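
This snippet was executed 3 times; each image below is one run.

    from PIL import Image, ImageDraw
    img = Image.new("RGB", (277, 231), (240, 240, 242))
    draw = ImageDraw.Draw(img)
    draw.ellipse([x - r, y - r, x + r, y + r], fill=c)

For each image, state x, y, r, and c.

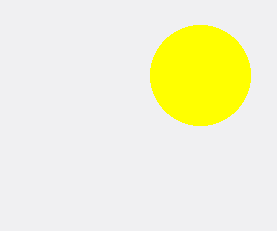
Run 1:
x = 200, y = 75, r = 50, c = 'yellow'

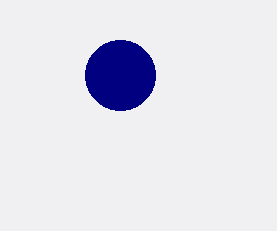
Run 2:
x = 120; y = 75; r = 35; c = 'navy'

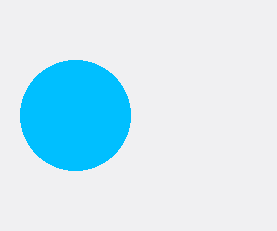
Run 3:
x = 75; y = 115; r = 55; c = 'deepskyblue'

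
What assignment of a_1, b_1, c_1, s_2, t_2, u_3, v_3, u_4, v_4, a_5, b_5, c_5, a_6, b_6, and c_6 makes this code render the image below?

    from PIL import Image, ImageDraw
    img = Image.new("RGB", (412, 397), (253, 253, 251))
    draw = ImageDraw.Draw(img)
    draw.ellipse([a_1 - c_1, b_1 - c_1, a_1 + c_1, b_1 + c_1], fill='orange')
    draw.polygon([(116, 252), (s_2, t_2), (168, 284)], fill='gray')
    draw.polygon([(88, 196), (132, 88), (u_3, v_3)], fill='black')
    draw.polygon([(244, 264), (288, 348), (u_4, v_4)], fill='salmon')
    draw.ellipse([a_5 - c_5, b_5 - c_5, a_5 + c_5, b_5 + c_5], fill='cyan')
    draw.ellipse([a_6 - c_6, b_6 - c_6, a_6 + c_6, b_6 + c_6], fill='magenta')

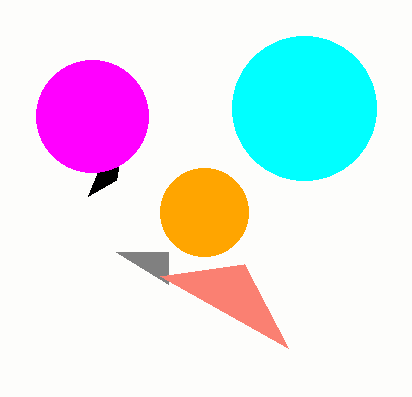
a_1 = 204; b_1 = 212; c_1 = 44; s_2 = 168; t_2 = 252; u_3 = 116; v_3 = 180; u_4 = 160; v_4 = 276; a_5 = 304; b_5 = 108; c_5 = 72; a_6 = 92; b_6 = 116; c_6 = 56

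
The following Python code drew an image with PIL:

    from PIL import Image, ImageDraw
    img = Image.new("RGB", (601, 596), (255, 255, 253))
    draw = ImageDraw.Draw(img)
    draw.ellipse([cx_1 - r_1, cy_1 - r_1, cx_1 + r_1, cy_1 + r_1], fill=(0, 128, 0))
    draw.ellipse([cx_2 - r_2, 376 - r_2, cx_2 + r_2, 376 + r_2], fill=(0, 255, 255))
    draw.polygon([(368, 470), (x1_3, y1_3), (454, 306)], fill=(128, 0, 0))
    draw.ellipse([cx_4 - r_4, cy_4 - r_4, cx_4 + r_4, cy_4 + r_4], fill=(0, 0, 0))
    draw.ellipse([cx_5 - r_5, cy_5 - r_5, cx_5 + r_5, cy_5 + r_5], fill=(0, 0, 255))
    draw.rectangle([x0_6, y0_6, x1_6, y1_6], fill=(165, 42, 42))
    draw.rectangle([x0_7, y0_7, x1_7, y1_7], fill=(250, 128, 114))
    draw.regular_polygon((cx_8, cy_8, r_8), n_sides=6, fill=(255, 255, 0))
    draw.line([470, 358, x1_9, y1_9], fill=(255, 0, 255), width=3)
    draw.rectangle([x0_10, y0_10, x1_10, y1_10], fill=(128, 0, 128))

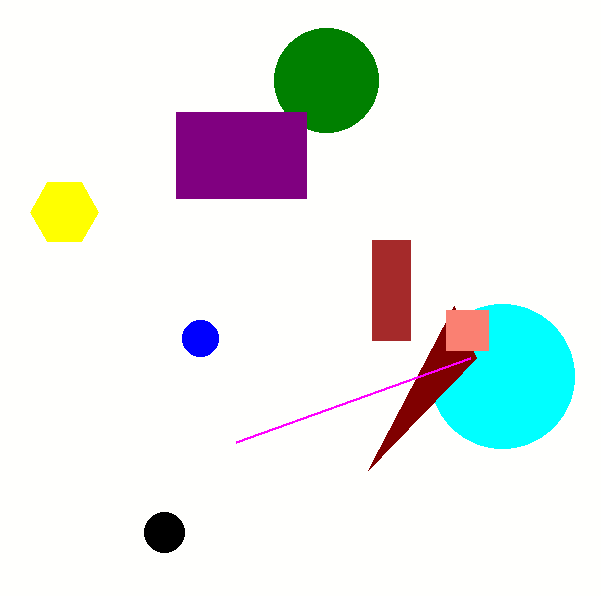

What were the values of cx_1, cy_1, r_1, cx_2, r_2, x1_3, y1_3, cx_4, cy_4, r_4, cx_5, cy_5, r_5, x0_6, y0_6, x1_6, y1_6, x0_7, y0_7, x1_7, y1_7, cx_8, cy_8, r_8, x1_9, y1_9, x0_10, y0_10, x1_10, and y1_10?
cx_1 = 326; cy_1 = 80; r_1 = 52; cx_2 = 502; r_2 = 72; x1_3 = 476; y1_3 = 358; cx_4 = 164; cy_4 = 532; r_4 = 20; cx_5 = 200; cy_5 = 338; r_5 = 18; x0_6 = 372; y0_6 = 240; x1_6 = 410; y1_6 = 340; x0_7 = 446; y0_7 = 310; x1_7 = 488; y1_7 = 350; cx_8 = 64; cy_8 = 212; r_8 = 34; x1_9 = 236; y1_9 = 442; x0_10 = 176; y0_10 = 112; x1_10 = 306; y1_10 = 198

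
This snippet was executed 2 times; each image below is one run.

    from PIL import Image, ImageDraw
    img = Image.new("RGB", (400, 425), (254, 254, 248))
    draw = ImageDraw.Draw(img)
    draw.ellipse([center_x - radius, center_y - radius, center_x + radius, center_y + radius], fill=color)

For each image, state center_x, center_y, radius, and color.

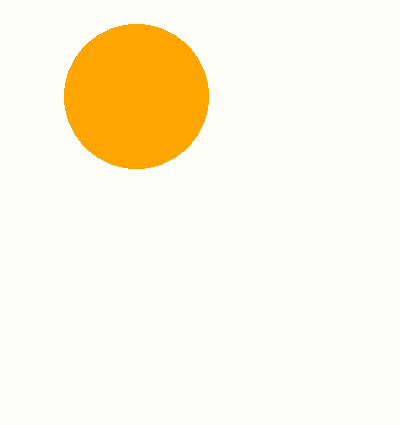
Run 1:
center_x = 136, center_y = 96, radius = 72, color = 'orange'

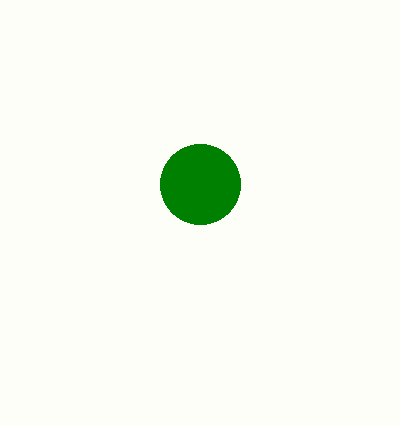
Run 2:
center_x = 200
center_y = 184
radius = 40
color = 'green'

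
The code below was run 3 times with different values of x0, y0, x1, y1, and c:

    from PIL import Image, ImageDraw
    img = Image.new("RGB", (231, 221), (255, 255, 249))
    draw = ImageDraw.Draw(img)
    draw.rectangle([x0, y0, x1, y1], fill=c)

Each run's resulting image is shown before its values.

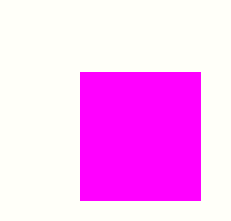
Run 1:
x0 = 80; y0 = 72; x1 = 200; y1 = 200; c = 'magenta'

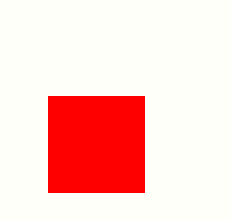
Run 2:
x0 = 48, y0 = 96, x1 = 144, y1 = 192, c = 'red'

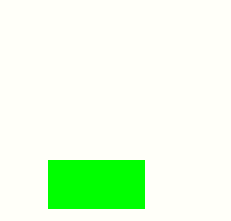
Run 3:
x0 = 48
y0 = 160
x1 = 144
y1 = 208
c = 'lime'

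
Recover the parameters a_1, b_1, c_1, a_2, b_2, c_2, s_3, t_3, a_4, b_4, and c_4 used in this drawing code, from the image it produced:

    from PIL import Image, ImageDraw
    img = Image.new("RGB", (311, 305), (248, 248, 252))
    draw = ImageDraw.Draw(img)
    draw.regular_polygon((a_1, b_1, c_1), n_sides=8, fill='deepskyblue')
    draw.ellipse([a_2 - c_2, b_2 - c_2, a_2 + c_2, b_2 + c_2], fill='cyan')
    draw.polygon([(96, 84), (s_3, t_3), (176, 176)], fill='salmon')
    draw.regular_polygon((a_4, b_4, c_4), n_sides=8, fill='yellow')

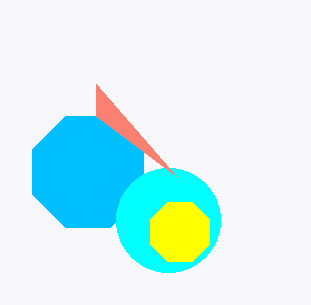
a_1 = 88
b_1 = 172
c_1 = 60
a_2 = 168
b_2 = 220
c_2 = 52
s_3 = 96
t_3 = 116
a_4 = 180
b_4 = 232
c_4 = 32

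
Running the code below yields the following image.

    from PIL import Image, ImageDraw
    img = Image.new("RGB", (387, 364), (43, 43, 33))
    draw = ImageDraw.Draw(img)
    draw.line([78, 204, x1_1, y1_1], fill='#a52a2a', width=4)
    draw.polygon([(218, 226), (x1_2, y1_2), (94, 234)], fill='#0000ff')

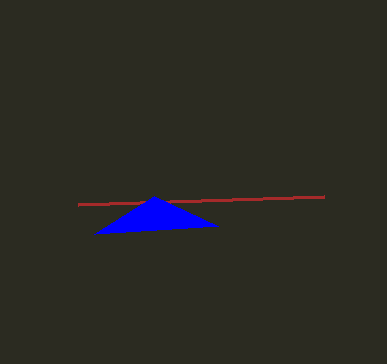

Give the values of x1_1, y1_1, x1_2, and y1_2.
x1_1 = 324, y1_1 = 196, x1_2 = 154, y1_2 = 196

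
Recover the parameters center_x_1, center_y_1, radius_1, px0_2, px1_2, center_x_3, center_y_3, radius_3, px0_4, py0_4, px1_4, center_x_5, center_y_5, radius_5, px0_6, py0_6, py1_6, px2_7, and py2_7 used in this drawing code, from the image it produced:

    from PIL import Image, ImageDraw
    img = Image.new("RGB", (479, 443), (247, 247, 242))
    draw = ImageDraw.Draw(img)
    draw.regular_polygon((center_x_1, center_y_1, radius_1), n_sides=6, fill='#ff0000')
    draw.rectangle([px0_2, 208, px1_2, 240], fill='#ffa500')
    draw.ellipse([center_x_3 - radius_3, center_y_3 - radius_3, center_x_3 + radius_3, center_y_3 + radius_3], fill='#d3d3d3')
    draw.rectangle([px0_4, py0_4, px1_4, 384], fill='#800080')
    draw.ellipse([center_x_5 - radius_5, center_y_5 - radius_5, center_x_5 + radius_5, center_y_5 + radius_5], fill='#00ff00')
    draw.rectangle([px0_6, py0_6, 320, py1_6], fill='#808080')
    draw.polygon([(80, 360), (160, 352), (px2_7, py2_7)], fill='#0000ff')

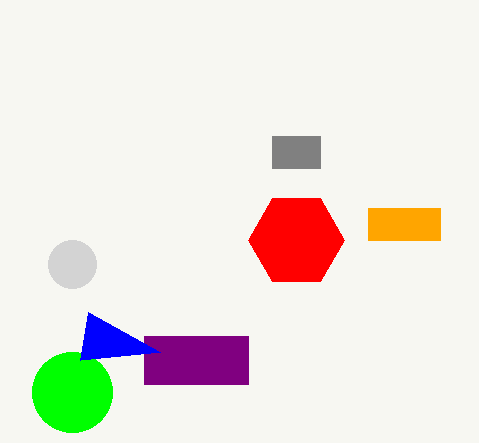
center_x_1 = 296, center_y_1 = 240, radius_1 = 48, px0_2 = 368, px1_2 = 440, center_x_3 = 72, center_y_3 = 264, radius_3 = 24, px0_4 = 144, py0_4 = 336, px1_4 = 248, center_x_5 = 72, center_y_5 = 392, radius_5 = 40, px0_6 = 272, py0_6 = 136, py1_6 = 168, px2_7 = 88, py2_7 = 312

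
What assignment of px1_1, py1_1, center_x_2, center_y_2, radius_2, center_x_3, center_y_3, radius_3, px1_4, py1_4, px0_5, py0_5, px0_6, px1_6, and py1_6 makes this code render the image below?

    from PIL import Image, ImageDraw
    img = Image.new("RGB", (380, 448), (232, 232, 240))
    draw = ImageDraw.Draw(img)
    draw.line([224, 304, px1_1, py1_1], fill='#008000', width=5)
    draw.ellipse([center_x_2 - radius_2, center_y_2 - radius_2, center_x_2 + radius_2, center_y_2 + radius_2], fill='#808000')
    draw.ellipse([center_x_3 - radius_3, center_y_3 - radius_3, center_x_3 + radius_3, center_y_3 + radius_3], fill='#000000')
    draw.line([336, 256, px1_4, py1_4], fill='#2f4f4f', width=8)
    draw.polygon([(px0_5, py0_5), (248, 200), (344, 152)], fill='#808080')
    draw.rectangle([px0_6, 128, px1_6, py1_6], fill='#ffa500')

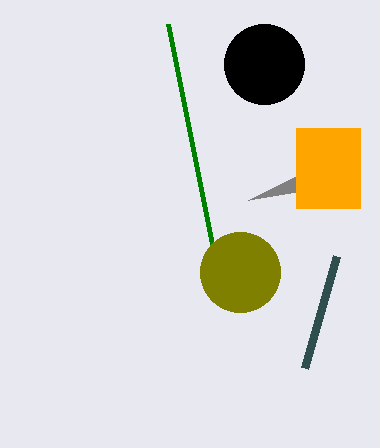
px1_1 = 168; py1_1 = 24; center_x_2 = 240; center_y_2 = 272; radius_2 = 40; center_x_3 = 264; center_y_3 = 64; radius_3 = 40; px1_4 = 304; py1_4 = 368; px0_5 = 296; py0_5 = 192; px0_6 = 296; px1_6 = 360; py1_6 = 208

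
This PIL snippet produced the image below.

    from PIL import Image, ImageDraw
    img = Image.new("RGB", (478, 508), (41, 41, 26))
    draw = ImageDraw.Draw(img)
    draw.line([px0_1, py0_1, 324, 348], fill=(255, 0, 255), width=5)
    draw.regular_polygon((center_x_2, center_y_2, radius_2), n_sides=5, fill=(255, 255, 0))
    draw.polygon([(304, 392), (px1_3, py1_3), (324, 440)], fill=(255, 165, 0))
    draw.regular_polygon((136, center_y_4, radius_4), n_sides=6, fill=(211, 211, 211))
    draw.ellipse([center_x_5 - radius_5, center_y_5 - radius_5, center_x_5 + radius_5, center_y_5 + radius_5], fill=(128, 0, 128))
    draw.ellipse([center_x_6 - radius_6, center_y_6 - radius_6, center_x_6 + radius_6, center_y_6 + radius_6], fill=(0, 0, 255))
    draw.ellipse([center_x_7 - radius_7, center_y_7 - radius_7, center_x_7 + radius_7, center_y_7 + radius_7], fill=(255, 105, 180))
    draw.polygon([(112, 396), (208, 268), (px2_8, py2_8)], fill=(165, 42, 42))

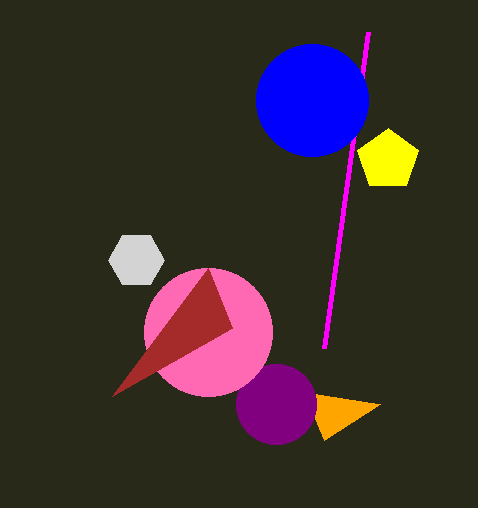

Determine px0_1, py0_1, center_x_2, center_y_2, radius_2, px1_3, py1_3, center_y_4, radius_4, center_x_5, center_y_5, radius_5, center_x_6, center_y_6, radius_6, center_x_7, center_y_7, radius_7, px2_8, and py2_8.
px0_1 = 368; py0_1 = 32; center_x_2 = 388; center_y_2 = 160; radius_2 = 32; px1_3 = 380; py1_3 = 404; center_y_4 = 260; radius_4 = 28; center_x_5 = 276; center_y_5 = 404; radius_5 = 40; center_x_6 = 312; center_y_6 = 100; radius_6 = 56; center_x_7 = 208; center_y_7 = 332; radius_7 = 64; px2_8 = 232; py2_8 = 328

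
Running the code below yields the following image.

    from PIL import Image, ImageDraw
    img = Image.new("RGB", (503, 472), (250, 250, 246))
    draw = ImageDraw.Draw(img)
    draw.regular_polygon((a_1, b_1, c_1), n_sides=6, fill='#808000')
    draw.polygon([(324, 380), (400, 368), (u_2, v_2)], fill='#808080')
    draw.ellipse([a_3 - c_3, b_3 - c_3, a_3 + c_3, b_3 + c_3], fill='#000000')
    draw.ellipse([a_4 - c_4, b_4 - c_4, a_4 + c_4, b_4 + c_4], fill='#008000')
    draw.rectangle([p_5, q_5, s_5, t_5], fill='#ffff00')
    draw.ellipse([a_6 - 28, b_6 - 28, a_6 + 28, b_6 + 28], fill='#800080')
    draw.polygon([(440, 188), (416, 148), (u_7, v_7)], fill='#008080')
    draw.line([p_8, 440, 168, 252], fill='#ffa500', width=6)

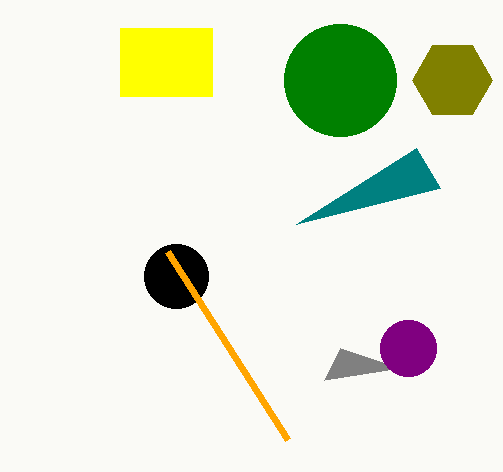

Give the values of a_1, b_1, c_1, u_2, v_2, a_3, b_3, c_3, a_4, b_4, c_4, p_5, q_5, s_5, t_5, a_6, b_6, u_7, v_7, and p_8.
a_1 = 452; b_1 = 80; c_1 = 40; u_2 = 340; v_2 = 348; a_3 = 176; b_3 = 276; c_3 = 32; a_4 = 340; b_4 = 80; c_4 = 56; p_5 = 120; q_5 = 28; s_5 = 212; t_5 = 96; a_6 = 408; b_6 = 348; u_7 = 296; v_7 = 224; p_8 = 288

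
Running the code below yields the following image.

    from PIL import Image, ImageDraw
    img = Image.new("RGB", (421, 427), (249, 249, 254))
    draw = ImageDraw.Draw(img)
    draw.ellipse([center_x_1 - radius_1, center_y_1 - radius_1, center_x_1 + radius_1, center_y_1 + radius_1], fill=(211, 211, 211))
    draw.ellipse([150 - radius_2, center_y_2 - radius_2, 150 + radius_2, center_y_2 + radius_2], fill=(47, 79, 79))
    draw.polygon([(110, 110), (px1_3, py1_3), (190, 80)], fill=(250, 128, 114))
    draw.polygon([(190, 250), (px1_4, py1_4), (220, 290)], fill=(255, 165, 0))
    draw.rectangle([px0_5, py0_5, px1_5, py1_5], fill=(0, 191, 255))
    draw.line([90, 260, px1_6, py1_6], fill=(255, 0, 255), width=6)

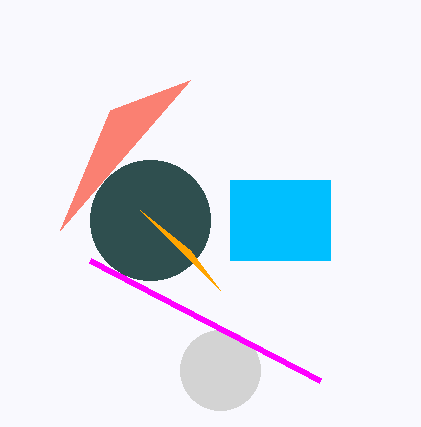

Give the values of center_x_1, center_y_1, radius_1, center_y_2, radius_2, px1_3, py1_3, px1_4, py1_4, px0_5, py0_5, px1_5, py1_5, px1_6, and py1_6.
center_x_1 = 220, center_y_1 = 370, radius_1 = 40, center_y_2 = 220, radius_2 = 60, px1_3 = 60, py1_3 = 230, px1_4 = 140, py1_4 = 210, px0_5 = 230, py0_5 = 180, px1_5 = 330, py1_5 = 260, px1_6 = 320, py1_6 = 380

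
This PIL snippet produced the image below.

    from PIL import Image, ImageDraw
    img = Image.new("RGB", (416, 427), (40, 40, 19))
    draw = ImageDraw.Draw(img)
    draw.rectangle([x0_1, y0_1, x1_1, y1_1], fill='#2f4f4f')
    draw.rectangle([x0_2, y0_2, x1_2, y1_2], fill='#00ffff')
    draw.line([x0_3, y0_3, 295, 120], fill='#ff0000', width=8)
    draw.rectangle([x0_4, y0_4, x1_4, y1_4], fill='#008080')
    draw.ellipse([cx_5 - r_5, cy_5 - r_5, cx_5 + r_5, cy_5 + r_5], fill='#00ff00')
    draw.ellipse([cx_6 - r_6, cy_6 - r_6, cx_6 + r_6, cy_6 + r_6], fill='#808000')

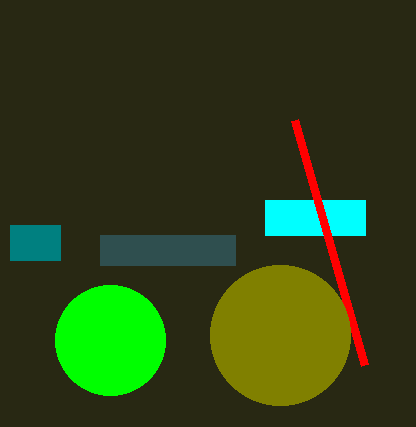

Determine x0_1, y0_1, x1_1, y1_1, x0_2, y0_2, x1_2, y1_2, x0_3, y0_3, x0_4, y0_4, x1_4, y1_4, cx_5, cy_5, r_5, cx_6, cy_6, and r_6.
x0_1 = 100; y0_1 = 235; x1_1 = 235; y1_1 = 265; x0_2 = 265; y0_2 = 200; x1_2 = 365; y1_2 = 235; x0_3 = 365; y0_3 = 365; x0_4 = 10; y0_4 = 225; x1_4 = 60; y1_4 = 260; cx_5 = 110; cy_5 = 340; r_5 = 55; cx_6 = 280; cy_6 = 335; r_6 = 70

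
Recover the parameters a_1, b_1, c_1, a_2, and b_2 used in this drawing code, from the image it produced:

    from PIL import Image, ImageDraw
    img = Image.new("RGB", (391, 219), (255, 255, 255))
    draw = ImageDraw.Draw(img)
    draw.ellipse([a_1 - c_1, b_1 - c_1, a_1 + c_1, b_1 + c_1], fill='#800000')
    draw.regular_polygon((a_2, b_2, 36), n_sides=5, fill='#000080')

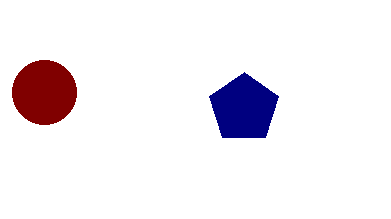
a_1 = 44, b_1 = 92, c_1 = 32, a_2 = 244, b_2 = 108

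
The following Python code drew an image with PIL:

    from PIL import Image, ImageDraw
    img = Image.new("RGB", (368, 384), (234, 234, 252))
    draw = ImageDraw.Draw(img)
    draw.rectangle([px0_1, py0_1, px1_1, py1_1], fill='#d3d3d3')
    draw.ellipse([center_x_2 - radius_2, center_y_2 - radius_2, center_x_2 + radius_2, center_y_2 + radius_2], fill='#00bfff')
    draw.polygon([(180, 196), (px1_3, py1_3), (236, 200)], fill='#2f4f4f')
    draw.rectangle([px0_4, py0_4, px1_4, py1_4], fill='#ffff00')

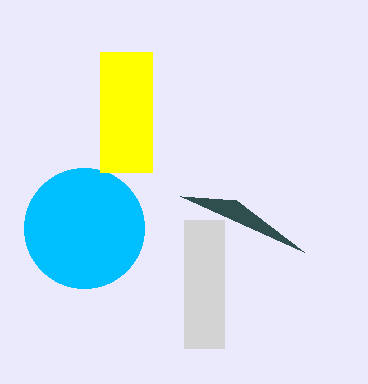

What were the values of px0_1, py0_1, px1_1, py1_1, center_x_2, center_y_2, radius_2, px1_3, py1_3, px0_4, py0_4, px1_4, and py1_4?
px0_1 = 184, py0_1 = 220, px1_1 = 224, py1_1 = 348, center_x_2 = 84, center_y_2 = 228, radius_2 = 60, px1_3 = 304, py1_3 = 252, px0_4 = 100, py0_4 = 52, px1_4 = 152, py1_4 = 172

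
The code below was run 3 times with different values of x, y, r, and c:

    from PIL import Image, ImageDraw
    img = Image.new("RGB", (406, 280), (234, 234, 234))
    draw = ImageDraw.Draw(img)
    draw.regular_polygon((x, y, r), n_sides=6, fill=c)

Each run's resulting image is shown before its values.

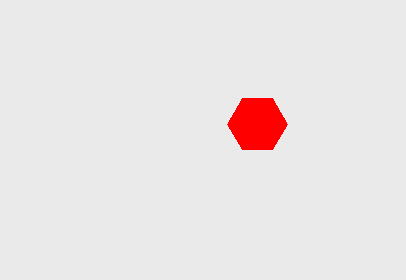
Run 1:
x = 257; y = 124; r = 30; c = 'red'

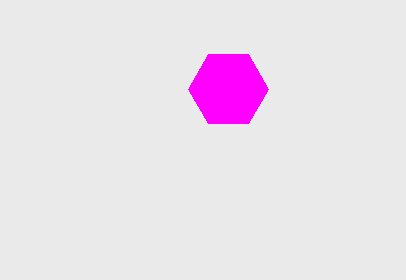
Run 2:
x = 228; y = 89; r = 40; c = 'magenta'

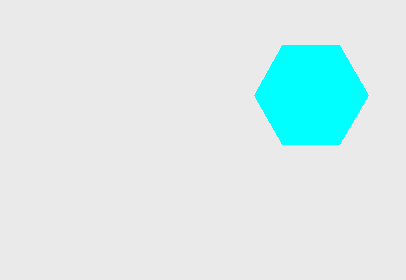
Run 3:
x = 311
y = 95
r = 57
c = 'cyan'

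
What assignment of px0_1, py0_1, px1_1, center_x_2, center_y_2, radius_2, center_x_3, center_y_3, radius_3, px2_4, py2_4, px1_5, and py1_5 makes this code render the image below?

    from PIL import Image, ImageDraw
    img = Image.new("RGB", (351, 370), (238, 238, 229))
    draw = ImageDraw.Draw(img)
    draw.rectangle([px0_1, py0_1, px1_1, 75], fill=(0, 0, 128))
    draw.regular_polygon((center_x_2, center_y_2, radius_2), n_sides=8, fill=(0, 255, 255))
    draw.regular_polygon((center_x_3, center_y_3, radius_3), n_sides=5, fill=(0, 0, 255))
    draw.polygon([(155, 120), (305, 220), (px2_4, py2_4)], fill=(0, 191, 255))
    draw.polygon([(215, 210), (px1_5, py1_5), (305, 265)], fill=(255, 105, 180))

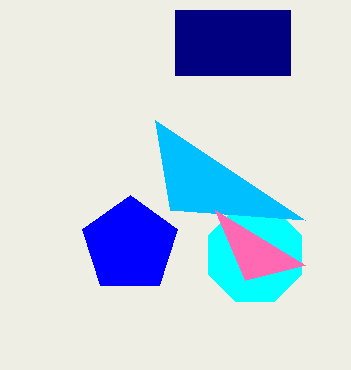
px0_1 = 175
py0_1 = 10
px1_1 = 290
center_x_2 = 255
center_y_2 = 255
radius_2 = 50
center_x_3 = 130
center_y_3 = 245
radius_3 = 50
px2_4 = 170
py2_4 = 210
px1_5 = 245
py1_5 = 280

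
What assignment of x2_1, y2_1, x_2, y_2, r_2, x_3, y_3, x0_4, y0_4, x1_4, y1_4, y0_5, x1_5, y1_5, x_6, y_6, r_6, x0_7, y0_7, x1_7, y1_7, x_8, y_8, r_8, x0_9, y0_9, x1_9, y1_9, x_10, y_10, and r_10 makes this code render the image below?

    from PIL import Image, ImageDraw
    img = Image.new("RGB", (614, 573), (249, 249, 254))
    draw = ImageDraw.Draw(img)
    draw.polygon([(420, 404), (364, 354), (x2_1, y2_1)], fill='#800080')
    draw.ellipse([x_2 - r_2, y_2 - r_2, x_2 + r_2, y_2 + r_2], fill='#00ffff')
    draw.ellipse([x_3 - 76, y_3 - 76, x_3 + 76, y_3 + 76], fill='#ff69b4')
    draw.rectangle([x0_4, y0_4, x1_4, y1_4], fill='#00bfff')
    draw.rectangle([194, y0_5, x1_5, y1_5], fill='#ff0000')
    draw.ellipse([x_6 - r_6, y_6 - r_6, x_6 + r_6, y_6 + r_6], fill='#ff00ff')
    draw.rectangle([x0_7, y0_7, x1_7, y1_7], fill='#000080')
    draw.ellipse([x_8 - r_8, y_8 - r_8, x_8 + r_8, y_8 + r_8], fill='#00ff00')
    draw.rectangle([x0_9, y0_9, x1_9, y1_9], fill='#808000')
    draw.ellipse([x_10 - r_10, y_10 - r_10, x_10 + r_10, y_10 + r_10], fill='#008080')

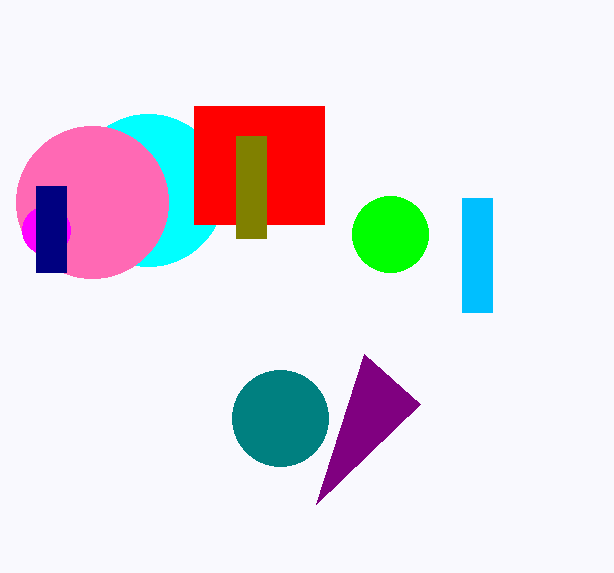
x2_1 = 316
y2_1 = 504
x_2 = 148
y_2 = 190
r_2 = 76
x_3 = 92
y_3 = 202
x0_4 = 462
y0_4 = 198
x1_4 = 492
y1_4 = 312
y0_5 = 106
x1_5 = 324
y1_5 = 224
x_6 = 46
y_6 = 230
r_6 = 24
x0_7 = 36
y0_7 = 186
x1_7 = 66
y1_7 = 272
x_8 = 390
y_8 = 234
r_8 = 38
x0_9 = 236
y0_9 = 136
x1_9 = 266
y1_9 = 238
x_10 = 280
y_10 = 418
r_10 = 48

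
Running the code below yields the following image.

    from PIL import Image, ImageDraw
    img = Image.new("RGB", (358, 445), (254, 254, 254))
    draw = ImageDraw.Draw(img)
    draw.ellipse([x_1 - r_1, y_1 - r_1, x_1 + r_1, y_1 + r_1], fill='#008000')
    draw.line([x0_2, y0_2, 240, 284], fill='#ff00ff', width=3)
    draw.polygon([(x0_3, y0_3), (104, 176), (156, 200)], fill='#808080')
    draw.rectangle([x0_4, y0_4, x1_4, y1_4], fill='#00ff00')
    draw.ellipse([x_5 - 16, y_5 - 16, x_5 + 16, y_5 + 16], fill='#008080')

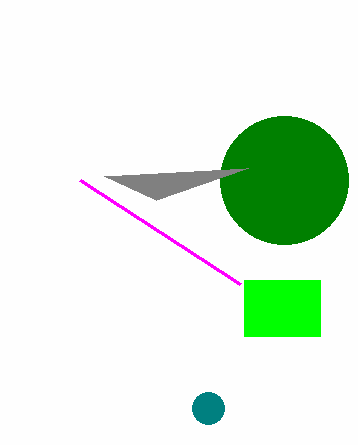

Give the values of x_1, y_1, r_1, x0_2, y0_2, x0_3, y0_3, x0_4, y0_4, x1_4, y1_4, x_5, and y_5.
x_1 = 284, y_1 = 180, r_1 = 64, x0_2 = 80, y0_2 = 180, x0_3 = 248, y0_3 = 168, x0_4 = 244, y0_4 = 280, x1_4 = 320, y1_4 = 336, x_5 = 208, y_5 = 408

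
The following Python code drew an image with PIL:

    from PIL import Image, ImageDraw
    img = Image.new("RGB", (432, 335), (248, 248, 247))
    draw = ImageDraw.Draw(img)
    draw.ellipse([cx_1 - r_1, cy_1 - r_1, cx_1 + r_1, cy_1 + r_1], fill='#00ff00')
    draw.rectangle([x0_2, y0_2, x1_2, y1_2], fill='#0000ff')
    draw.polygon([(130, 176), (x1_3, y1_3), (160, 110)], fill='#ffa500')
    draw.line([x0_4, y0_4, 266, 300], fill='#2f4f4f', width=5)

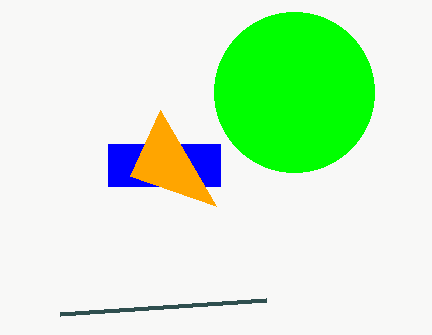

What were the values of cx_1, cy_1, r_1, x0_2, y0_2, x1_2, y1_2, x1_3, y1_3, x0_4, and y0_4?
cx_1 = 294
cy_1 = 92
r_1 = 80
x0_2 = 108
y0_2 = 144
x1_2 = 220
y1_2 = 186
x1_3 = 216
y1_3 = 206
x0_4 = 60
y0_4 = 314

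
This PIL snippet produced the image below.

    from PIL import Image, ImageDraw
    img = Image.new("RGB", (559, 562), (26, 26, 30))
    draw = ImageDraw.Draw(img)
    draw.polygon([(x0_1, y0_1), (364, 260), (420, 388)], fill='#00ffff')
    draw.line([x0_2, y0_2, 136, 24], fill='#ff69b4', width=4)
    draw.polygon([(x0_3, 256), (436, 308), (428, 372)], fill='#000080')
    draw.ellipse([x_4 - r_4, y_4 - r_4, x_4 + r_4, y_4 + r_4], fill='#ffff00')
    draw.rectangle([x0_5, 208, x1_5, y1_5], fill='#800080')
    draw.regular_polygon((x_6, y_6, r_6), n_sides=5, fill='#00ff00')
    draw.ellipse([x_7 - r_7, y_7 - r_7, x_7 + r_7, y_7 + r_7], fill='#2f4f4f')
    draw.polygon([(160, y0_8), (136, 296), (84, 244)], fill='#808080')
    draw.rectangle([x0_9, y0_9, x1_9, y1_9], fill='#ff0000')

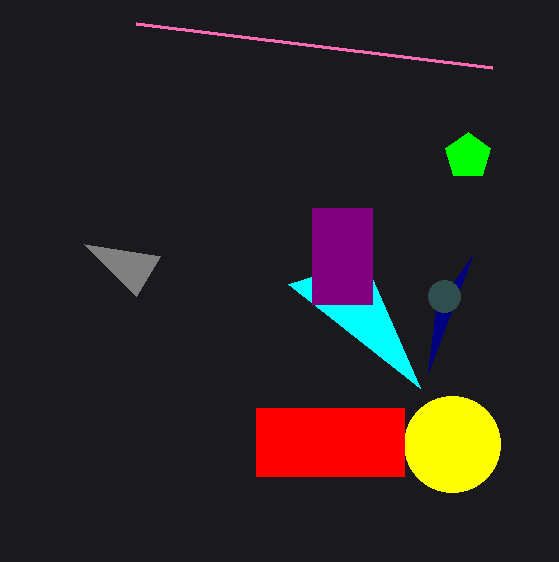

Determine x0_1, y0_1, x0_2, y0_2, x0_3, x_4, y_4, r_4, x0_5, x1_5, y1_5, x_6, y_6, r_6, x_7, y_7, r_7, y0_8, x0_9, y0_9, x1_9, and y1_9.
x0_1 = 288, y0_1 = 284, x0_2 = 492, y0_2 = 68, x0_3 = 472, x_4 = 452, y_4 = 444, r_4 = 48, x0_5 = 312, x1_5 = 372, y1_5 = 304, x_6 = 468, y_6 = 156, r_6 = 24, x_7 = 444, y_7 = 296, r_7 = 16, y0_8 = 256, x0_9 = 256, y0_9 = 408, x1_9 = 404, y1_9 = 476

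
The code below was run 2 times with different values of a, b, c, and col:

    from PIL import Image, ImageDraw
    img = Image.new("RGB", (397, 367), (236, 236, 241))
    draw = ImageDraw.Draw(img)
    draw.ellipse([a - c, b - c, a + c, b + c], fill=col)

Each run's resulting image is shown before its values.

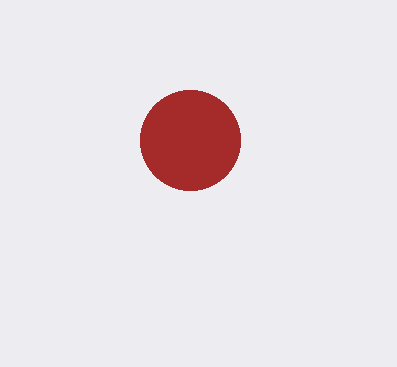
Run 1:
a = 190, b = 140, c = 50, col = 'brown'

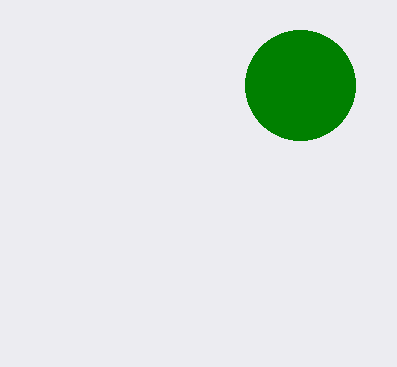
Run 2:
a = 300; b = 85; c = 55; col = 'green'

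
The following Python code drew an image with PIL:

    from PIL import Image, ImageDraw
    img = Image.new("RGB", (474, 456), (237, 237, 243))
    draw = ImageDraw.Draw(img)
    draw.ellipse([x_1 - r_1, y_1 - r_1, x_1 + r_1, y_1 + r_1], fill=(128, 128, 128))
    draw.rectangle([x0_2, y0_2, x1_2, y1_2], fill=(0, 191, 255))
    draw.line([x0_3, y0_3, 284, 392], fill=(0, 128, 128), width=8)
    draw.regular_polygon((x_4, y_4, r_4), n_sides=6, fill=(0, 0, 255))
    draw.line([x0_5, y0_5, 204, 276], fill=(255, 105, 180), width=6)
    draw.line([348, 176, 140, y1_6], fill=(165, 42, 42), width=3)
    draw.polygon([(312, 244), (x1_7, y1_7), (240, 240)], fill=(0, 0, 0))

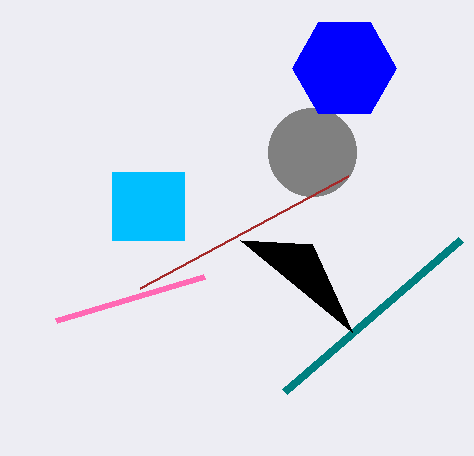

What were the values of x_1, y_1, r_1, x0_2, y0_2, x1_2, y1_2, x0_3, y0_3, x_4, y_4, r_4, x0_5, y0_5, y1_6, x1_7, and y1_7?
x_1 = 312
y_1 = 152
r_1 = 44
x0_2 = 112
y0_2 = 172
x1_2 = 184
y1_2 = 240
x0_3 = 460
y0_3 = 240
x_4 = 344
y_4 = 68
r_4 = 52
x0_5 = 56
y0_5 = 320
y1_6 = 288
x1_7 = 352
y1_7 = 332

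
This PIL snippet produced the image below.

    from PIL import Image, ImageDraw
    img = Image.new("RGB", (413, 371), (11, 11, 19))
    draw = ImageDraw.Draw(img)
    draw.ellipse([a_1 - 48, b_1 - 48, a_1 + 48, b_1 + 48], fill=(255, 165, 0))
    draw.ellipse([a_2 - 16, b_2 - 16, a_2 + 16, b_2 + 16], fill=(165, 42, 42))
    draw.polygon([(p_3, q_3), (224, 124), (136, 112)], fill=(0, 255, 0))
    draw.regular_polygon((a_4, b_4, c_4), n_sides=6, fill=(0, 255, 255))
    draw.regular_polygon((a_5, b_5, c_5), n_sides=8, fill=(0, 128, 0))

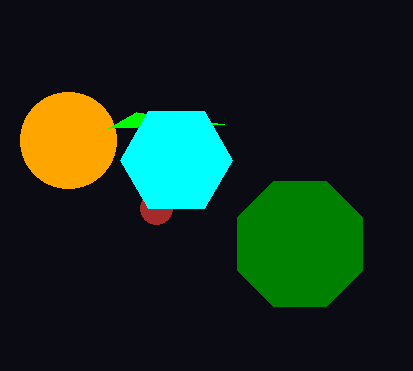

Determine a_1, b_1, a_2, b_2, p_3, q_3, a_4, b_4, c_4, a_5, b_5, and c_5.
a_1 = 68, b_1 = 140, a_2 = 156, b_2 = 208, p_3 = 108, q_3 = 128, a_4 = 176, b_4 = 160, c_4 = 56, a_5 = 300, b_5 = 244, c_5 = 68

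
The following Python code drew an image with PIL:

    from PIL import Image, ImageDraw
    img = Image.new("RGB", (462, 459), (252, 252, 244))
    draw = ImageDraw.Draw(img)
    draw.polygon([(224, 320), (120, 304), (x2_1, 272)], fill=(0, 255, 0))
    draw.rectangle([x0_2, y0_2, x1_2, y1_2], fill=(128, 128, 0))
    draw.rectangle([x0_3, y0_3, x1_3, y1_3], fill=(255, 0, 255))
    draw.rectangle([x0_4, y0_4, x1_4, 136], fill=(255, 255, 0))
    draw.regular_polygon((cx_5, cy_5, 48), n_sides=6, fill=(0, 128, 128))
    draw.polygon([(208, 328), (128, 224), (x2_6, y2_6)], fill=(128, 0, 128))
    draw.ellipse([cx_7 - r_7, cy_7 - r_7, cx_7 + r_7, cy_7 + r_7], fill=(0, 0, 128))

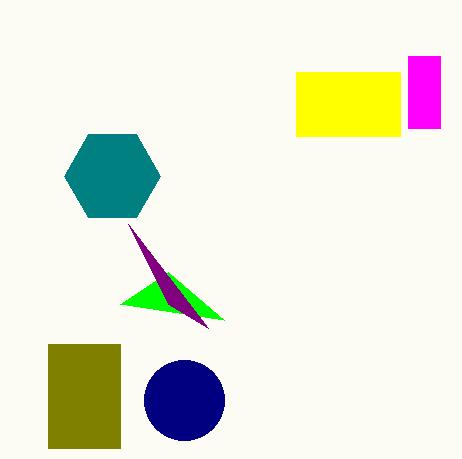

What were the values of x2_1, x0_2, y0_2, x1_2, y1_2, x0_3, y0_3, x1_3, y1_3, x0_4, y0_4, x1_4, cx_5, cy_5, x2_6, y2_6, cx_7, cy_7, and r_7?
x2_1 = 168; x0_2 = 48; y0_2 = 344; x1_2 = 120; y1_2 = 448; x0_3 = 408; y0_3 = 56; x1_3 = 440; y1_3 = 128; x0_4 = 296; y0_4 = 72; x1_4 = 400; cx_5 = 112; cy_5 = 176; x2_6 = 168; y2_6 = 304; cx_7 = 184; cy_7 = 400; r_7 = 40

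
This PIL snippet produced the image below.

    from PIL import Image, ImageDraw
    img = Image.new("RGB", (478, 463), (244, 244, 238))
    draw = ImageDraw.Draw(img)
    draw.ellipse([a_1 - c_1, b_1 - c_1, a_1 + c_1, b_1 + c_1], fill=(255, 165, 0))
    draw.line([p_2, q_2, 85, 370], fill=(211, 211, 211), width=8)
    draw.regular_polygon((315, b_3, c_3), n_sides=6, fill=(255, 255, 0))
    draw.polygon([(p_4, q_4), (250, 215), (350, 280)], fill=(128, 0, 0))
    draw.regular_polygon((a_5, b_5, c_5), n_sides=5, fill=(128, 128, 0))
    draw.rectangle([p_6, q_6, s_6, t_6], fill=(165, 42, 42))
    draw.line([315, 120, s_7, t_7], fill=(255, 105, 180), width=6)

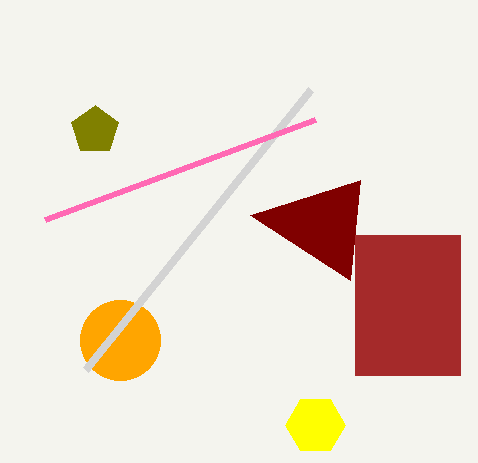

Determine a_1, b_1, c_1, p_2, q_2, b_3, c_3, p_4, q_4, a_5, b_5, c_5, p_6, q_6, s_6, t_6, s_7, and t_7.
a_1 = 120; b_1 = 340; c_1 = 40; p_2 = 310; q_2 = 90; b_3 = 425; c_3 = 30; p_4 = 360; q_4 = 180; a_5 = 95; b_5 = 130; c_5 = 25; p_6 = 355; q_6 = 235; s_6 = 460; t_6 = 375; s_7 = 45; t_7 = 220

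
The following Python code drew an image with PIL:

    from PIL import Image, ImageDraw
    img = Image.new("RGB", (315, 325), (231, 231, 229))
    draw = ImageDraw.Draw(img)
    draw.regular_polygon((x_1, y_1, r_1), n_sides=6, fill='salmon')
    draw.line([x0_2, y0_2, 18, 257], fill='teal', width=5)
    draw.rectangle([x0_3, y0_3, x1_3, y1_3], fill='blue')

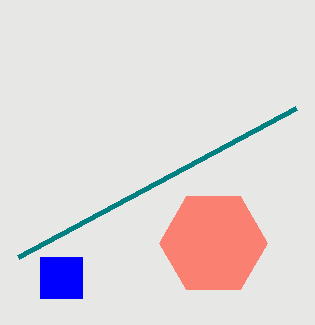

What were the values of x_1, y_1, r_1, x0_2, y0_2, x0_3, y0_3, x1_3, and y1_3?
x_1 = 213; y_1 = 243; r_1 = 54; x0_2 = 296; y0_2 = 108; x0_3 = 40; y0_3 = 257; x1_3 = 82; y1_3 = 298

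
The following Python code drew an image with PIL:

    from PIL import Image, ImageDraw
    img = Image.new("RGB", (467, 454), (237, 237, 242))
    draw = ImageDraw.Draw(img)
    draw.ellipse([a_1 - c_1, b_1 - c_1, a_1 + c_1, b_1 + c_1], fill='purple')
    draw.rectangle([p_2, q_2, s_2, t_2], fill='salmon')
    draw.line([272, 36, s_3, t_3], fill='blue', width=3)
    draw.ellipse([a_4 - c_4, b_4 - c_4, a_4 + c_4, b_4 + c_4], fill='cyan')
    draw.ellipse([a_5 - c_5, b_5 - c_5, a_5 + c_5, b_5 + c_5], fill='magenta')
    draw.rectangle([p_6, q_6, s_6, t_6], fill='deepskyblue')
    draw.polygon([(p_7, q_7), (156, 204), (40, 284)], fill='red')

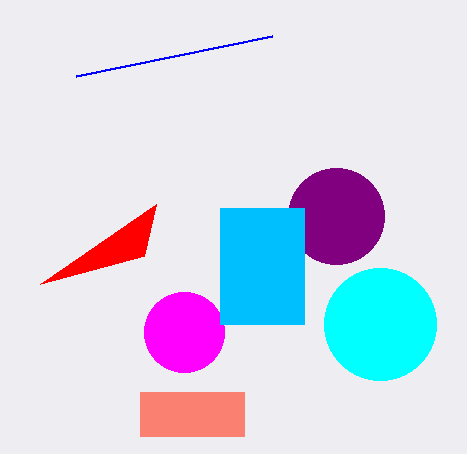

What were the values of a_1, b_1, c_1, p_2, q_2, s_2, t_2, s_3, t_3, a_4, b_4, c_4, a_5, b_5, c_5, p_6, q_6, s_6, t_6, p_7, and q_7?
a_1 = 336; b_1 = 216; c_1 = 48; p_2 = 140; q_2 = 392; s_2 = 244; t_2 = 436; s_3 = 76; t_3 = 76; a_4 = 380; b_4 = 324; c_4 = 56; a_5 = 184; b_5 = 332; c_5 = 40; p_6 = 220; q_6 = 208; s_6 = 304; t_6 = 324; p_7 = 144; q_7 = 256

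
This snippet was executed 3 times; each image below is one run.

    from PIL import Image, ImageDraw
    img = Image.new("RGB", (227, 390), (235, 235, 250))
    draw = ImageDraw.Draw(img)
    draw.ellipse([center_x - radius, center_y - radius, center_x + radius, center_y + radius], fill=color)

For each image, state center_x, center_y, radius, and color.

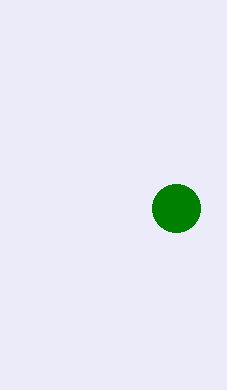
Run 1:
center_x = 176, center_y = 208, radius = 24, color = 'green'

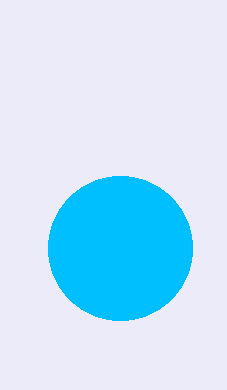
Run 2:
center_x = 120; center_y = 248; radius = 72; color = 'deepskyblue'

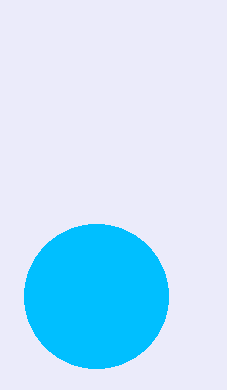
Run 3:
center_x = 96, center_y = 296, radius = 72, color = 'deepskyblue'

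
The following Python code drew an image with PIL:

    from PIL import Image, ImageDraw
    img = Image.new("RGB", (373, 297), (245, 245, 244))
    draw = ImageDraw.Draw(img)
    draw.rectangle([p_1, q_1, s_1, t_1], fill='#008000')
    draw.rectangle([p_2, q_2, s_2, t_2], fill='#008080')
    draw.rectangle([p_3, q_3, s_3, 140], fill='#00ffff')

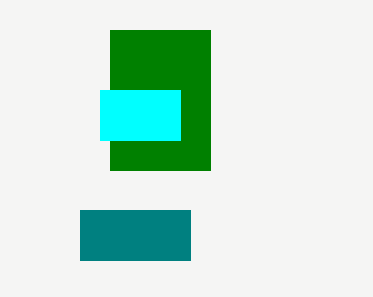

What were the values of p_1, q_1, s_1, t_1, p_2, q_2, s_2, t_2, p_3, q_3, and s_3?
p_1 = 110, q_1 = 30, s_1 = 210, t_1 = 170, p_2 = 80, q_2 = 210, s_2 = 190, t_2 = 260, p_3 = 100, q_3 = 90, s_3 = 180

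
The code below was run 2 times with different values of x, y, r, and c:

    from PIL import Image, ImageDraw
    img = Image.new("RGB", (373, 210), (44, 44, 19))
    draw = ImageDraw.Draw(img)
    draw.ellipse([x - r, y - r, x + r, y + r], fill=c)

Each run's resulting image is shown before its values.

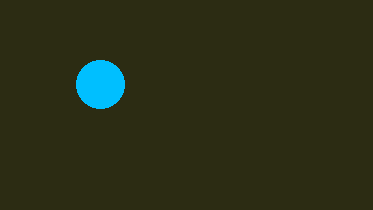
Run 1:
x = 100, y = 84, r = 24, c = 'deepskyblue'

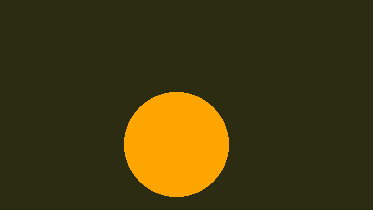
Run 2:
x = 176; y = 144; r = 52; c = 'orange'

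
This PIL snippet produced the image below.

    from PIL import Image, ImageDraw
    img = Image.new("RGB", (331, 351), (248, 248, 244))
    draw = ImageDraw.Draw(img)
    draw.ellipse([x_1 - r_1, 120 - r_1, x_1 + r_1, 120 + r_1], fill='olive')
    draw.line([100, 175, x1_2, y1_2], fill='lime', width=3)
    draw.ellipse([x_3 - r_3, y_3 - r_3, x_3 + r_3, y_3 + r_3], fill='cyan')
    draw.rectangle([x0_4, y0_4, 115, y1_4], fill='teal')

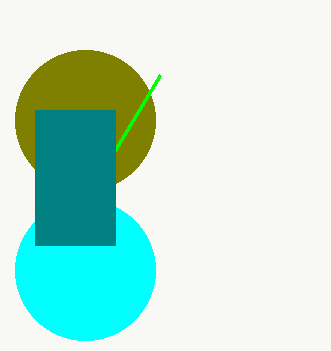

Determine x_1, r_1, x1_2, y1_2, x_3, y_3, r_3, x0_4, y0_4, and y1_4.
x_1 = 85, r_1 = 70, x1_2 = 160, y1_2 = 75, x_3 = 85, y_3 = 270, r_3 = 70, x0_4 = 35, y0_4 = 110, y1_4 = 245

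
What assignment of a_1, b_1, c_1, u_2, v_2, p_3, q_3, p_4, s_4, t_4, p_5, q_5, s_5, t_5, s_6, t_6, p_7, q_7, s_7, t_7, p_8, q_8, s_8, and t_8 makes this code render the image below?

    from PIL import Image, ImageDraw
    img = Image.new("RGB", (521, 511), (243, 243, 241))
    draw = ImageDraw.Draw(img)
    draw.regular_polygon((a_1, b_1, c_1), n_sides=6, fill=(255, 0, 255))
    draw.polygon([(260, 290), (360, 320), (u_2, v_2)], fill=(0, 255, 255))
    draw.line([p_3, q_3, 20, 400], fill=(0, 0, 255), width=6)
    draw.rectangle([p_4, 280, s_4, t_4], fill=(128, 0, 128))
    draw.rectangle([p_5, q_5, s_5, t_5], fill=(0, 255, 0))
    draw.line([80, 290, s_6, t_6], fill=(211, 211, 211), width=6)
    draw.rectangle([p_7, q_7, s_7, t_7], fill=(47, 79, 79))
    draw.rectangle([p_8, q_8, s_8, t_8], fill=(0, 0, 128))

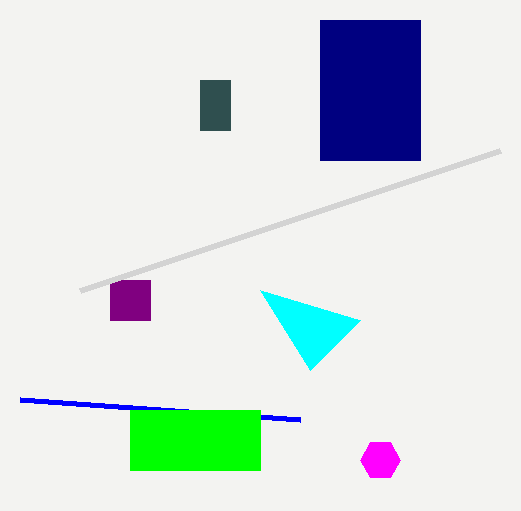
a_1 = 380; b_1 = 460; c_1 = 20; u_2 = 310; v_2 = 370; p_3 = 300; q_3 = 420; p_4 = 110; s_4 = 150; t_4 = 320; p_5 = 130; q_5 = 410; s_5 = 260; t_5 = 470; s_6 = 500; t_6 = 150; p_7 = 200; q_7 = 80; s_7 = 230; t_7 = 130; p_8 = 320; q_8 = 20; s_8 = 420; t_8 = 160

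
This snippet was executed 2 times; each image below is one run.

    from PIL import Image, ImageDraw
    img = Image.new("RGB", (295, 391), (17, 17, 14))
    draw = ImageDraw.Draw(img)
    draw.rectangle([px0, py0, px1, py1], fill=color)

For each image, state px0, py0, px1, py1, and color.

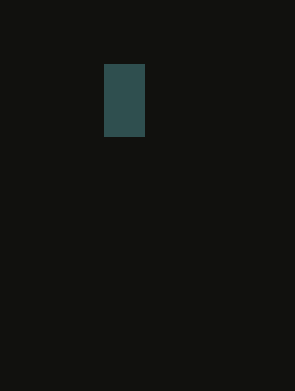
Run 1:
px0 = 104
py0 = 64
px1 = 144
py1 = 136
color = 'darkslategray'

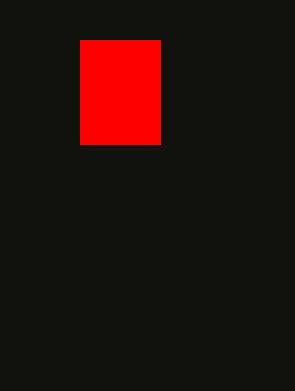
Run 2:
px0 = 80, py0 = 40, px1 = 160, py1 = 144, color = 'red'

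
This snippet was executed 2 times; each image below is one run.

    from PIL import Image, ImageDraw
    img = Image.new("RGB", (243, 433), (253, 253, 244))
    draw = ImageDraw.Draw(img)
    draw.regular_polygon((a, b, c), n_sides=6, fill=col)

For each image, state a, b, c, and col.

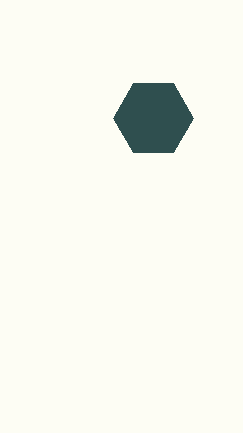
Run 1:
a = 153; b = 118; c = 40; col = 'darkslategray'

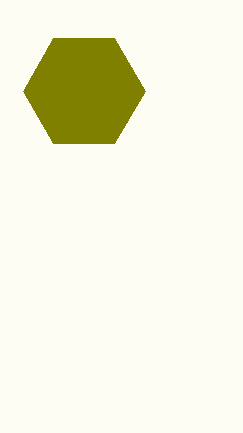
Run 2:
a = 84, b = 91, c = 61, col = 'olive'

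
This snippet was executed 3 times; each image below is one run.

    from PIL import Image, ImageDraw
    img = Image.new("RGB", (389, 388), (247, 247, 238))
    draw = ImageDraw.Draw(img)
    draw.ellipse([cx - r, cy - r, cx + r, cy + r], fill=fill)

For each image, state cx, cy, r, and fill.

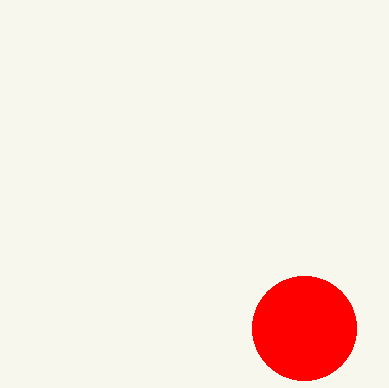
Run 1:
cx = 304
cy = 328
r = 52
fill = 'red'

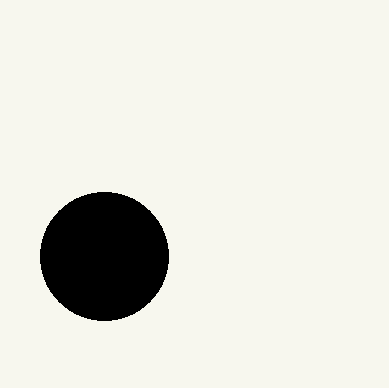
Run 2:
cx = 104, cy = 256, r = 64, fill = 'black'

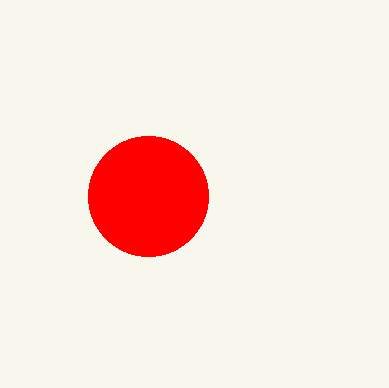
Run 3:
cx = 148, cy = 196, r = 60, fill = 'red'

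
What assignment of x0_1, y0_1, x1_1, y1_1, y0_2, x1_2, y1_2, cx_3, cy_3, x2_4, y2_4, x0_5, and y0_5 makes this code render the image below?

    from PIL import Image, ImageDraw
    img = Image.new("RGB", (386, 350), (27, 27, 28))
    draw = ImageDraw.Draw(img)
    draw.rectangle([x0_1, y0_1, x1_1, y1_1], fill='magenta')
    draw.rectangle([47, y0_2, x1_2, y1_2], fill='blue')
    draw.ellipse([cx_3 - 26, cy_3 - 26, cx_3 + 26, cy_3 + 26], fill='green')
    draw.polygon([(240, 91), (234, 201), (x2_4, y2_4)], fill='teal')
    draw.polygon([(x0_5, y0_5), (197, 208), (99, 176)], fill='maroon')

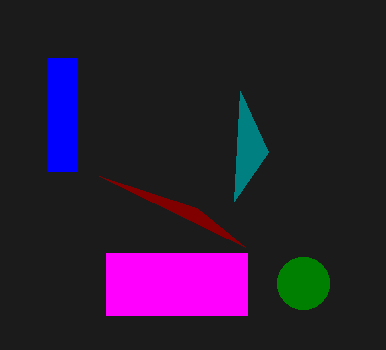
x0_1 = 106
y0_1 = 253
x1_1 = 247
y1_1 = 315
y0_2 = 58
x1_2 = 77
y1_2 = 171
cx_3 = 303
cy_3 = 283
x2_4 = 268
y2_4 = 152
x0_5 = 245
y0_5 = 247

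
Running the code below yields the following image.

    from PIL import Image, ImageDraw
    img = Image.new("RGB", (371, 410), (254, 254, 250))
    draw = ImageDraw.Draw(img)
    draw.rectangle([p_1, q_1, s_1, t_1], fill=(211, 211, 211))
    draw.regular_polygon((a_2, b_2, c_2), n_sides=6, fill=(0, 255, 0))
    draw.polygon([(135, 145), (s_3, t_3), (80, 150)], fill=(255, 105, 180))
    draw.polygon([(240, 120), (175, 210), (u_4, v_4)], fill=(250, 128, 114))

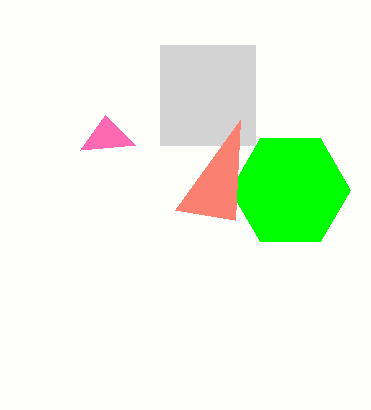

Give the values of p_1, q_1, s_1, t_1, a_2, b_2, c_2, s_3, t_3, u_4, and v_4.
p_1 = 160; q_1 = 45; s_1 = 255; t_1 = 145; a_2 = 290; b_2 = 190; c_2 = 60; s_3 = 105; t_3 = 115; u_4 = 235; v_4 = 220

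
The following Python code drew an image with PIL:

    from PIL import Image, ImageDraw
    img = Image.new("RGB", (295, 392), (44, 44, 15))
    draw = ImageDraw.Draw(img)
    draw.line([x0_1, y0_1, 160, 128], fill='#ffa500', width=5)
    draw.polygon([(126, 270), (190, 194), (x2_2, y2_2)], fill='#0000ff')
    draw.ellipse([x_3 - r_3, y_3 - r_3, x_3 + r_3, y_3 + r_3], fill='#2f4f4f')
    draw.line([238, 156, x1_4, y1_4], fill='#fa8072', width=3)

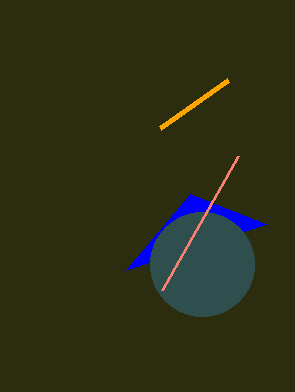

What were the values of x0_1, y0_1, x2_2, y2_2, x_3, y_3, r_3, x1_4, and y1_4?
x0_1 = 228, y0_1 = 80, x2_2 = 266, y2_2 = 224, x_3 = 202, y_3 = 264, r_3 = 52, x1_4 = 162, y1_4 = 290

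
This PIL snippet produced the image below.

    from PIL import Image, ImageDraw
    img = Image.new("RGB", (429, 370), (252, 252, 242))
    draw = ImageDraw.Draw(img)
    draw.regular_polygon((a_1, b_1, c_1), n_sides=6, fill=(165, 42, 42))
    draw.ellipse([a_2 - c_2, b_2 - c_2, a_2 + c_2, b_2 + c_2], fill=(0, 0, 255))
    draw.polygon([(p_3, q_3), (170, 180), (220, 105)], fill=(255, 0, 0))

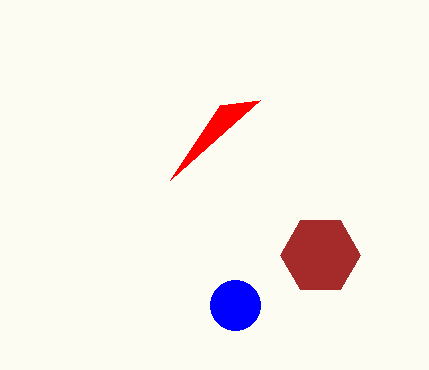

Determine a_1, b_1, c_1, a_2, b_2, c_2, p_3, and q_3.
a_1 = 320; b_1 = 255; c_1 = 40; a_2 = 235; b_2 = 305; c_2 = 25; p_3 = 260; q_3 = 100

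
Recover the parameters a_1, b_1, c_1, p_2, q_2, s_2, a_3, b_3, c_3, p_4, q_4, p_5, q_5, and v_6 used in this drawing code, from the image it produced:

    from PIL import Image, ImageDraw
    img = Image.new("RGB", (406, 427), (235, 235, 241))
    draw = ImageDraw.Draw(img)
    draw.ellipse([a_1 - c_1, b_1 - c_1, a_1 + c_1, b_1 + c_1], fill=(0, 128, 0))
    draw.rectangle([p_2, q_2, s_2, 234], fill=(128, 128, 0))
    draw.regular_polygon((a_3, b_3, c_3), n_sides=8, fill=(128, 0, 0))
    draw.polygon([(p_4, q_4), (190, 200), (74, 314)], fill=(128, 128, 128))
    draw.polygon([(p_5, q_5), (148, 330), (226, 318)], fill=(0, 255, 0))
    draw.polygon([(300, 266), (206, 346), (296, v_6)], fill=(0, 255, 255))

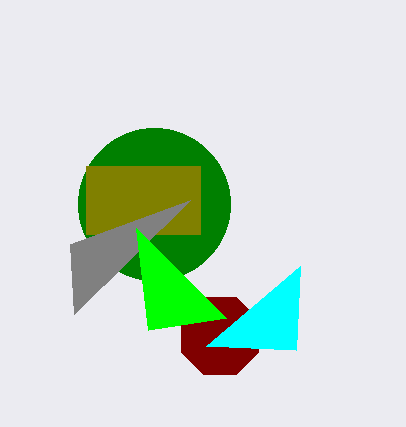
a_1 = 154
b_1 = 204
c_1 = 76
p_2 = 86
q_2 = 166
s_2 = 200
a_3 = 220
b_3 = 336
c_3 = 42
p_4 = 70
q_4 = 244
p_5 = 136
q_5 = 228
v_6 = 350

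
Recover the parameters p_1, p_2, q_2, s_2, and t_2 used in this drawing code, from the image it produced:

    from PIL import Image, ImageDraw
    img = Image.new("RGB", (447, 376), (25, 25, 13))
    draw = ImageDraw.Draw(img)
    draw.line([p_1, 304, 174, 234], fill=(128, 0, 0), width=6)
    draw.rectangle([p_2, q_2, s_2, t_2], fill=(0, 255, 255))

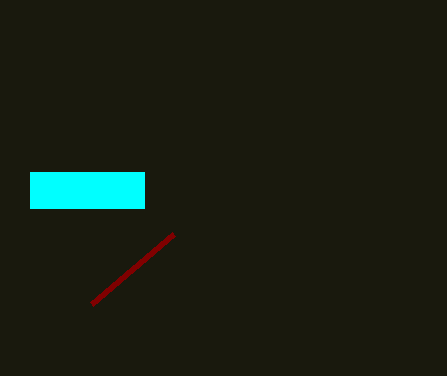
p_1 = 92, p_2 = 30, q_2 = 172, s_2 = 144, t_2 = 208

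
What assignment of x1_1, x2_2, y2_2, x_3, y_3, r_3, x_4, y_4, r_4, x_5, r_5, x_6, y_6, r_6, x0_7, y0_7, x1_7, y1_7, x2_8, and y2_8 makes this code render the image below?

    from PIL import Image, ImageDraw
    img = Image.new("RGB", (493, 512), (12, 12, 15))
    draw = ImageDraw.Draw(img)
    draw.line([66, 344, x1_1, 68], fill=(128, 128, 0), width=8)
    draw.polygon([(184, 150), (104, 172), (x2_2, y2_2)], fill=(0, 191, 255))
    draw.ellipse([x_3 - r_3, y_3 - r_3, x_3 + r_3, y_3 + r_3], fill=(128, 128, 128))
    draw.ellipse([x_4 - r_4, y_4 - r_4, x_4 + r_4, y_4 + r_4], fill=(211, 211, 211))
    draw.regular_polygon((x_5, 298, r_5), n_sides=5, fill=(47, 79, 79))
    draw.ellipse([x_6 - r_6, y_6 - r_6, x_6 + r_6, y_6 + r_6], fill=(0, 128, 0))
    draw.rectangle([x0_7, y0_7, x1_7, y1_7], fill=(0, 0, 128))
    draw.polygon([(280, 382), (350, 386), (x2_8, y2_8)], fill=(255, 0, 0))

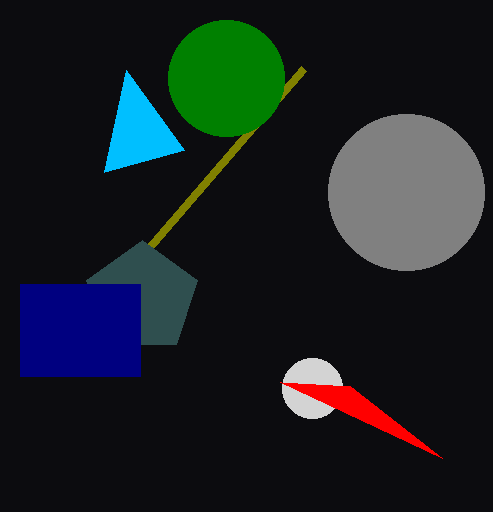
x1_1 = 304; x2_2 = 126; y2_2 = 70; x_3 = 406; y_3 = 192; r_3 = 78; x_4 = 312; y_4 = 388; r_4 = 30; x_5 = 142; r_5 = 58; x_6 = 226; y_6 = 78; r_6 = 58; x0_7 = 20; y0_7 = 284; x1_7 = 140; y1_7 = 376; x2_8 = 442; y2_8 = 458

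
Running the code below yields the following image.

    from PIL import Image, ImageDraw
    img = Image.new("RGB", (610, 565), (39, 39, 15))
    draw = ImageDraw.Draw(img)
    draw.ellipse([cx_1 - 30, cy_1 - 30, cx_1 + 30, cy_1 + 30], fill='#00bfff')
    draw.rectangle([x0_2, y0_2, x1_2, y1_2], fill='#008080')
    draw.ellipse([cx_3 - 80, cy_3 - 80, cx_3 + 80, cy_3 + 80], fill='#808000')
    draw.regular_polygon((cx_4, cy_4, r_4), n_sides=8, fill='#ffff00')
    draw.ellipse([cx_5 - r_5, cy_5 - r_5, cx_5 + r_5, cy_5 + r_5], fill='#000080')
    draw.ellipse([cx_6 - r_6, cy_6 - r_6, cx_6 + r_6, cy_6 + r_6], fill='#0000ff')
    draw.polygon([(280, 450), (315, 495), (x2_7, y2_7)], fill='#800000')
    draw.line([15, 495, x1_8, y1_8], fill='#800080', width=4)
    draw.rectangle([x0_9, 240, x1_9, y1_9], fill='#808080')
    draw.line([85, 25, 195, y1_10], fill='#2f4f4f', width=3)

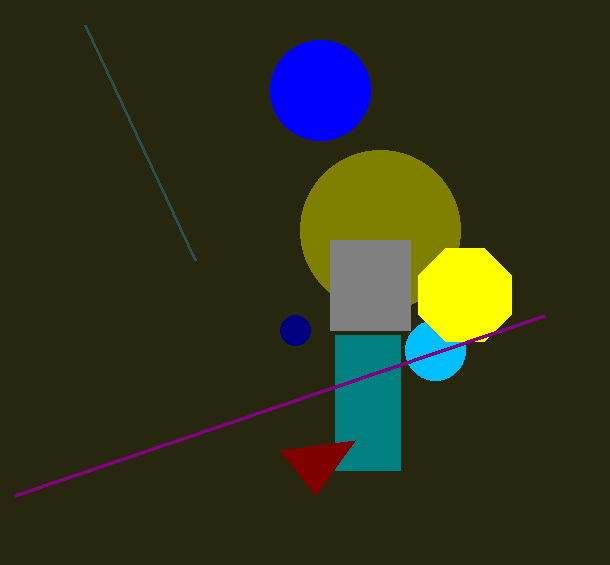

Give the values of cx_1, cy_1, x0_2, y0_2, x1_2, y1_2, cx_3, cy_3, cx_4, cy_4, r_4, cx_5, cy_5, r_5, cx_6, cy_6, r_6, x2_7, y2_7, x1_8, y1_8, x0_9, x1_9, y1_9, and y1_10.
cx_1 = 435, cy_1 = 350, x0_2 = 335, y0_2 = 335, x1_2 = 400, y1_2 = 470, cx_3 = 380, cy_3 = 230, cx_4 = 465, cy_4 = 295, r_4 = 50, cx_5 = 295, cy_5 = 330, r_5 = 15, cx_6 = 320, cy_6 = 90, r_6 = 50, x2_7 = 355, y2_7 = 440, x1_8 = 545, y1_8 = 315, x0_9 = 330, x1_9 = 410, y1_9 = 330, y1_10 = 260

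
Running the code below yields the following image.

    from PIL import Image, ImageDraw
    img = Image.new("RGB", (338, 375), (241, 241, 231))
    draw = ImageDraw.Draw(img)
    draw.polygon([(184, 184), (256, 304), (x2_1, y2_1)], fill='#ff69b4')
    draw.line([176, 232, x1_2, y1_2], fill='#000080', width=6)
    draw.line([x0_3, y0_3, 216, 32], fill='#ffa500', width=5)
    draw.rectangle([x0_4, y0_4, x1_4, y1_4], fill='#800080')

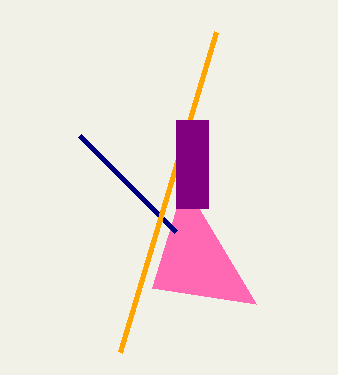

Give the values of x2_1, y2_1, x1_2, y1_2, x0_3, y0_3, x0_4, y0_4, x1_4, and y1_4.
x2_1 = 152; y2_1 = 288; x1_2 = 80; y1_2 = 136; x0_3 = 120; y0_3 = 352; x0_4 = 176; y0_4 = 120; x1_4 = 208; y1_4 = 208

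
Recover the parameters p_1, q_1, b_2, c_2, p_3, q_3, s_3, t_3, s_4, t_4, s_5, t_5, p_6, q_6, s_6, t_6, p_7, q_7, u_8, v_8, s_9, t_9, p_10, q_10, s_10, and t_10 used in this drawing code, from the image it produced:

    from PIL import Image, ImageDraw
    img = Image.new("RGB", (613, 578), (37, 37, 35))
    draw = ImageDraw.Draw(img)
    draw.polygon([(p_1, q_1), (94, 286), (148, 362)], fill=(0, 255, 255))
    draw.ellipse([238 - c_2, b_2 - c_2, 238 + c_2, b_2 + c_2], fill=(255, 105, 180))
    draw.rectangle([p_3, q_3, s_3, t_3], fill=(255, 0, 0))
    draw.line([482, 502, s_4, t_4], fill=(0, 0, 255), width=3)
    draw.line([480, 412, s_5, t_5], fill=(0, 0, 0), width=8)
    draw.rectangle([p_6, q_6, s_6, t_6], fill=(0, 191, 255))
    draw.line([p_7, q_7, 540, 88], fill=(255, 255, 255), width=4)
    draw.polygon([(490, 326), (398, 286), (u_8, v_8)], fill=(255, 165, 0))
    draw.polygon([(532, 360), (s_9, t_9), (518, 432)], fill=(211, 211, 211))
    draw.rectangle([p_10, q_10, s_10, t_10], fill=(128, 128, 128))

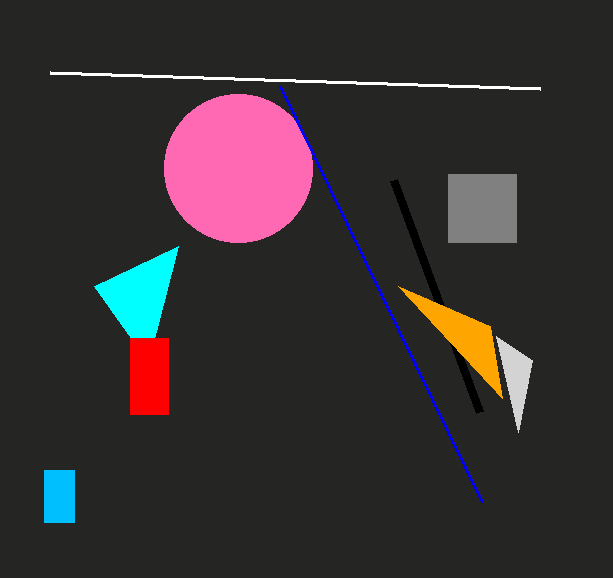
p_1 = 178; q_1 = 246; b_2 = 168; c_2 = 74; p_3 = 130; q_3 = 338; s_3 = 168; t_3 = 414; s_4 = 280; t_4 = 86; s_5 = 394; t_5 = 180; p_6 = 44; q_6 = 470; s_6 = 74; t_6 = 522; p_7 = 50; q_7 = 72; u_8 = 502; v_8 = 398; s_9 = 496; t_9 = 336; p_10 = 448; q_10 = 174; s_10 = 516; t_10 = 242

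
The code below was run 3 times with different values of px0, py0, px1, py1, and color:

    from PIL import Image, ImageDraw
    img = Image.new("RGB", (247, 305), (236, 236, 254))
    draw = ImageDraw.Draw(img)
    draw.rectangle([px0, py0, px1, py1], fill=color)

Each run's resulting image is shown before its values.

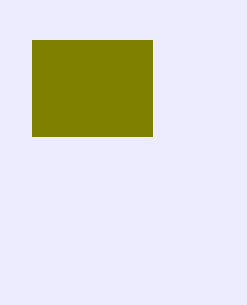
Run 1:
px0 = 32; py0 = 40; px1 = 152; py1 = 136; color = 'olive'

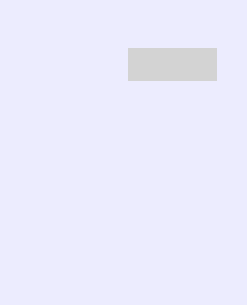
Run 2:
px0 = 128
py0 = 48
px1 = 216
py1 = 80
color = 'lightgray'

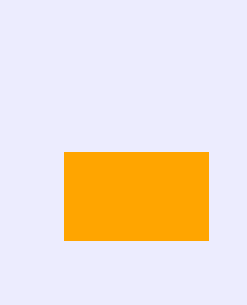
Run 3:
px0 = 64, py0 = 152, px1 = 208, py1 = 240, color = 'orange'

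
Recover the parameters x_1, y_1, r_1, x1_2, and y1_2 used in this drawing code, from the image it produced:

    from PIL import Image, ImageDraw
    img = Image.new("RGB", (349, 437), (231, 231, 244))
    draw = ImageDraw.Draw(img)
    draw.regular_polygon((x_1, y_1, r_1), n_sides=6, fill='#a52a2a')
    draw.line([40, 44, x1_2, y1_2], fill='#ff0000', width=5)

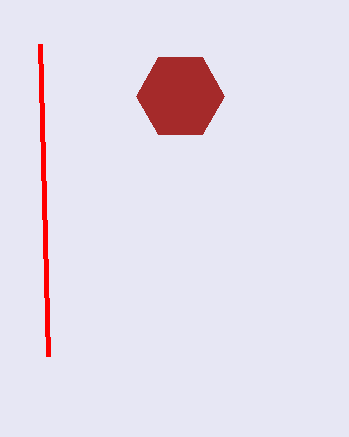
x_1 = 180; y_1 = 96; r_1 = 44; x1_2 = 48; y1_2 = 356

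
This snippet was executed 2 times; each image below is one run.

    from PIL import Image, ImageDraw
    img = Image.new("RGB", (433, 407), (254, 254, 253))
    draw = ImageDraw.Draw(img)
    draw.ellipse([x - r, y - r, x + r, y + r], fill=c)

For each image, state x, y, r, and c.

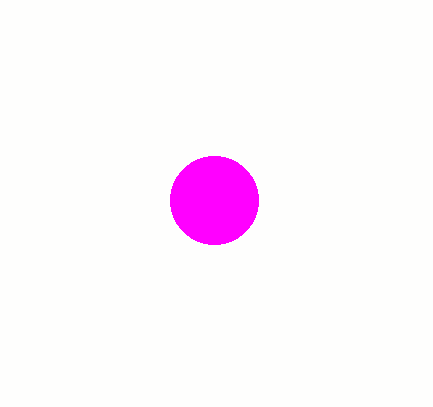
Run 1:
x = 214
y = 200
r = 44
c = 'magenta'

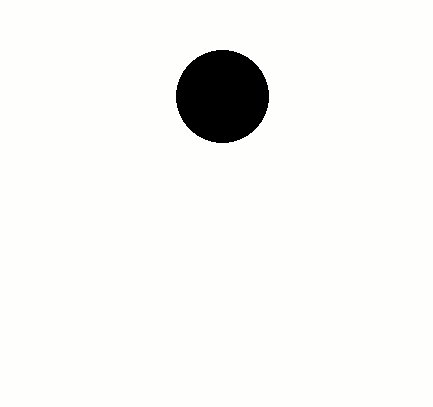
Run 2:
x = 222; y = 96; r = 46; c = 'black'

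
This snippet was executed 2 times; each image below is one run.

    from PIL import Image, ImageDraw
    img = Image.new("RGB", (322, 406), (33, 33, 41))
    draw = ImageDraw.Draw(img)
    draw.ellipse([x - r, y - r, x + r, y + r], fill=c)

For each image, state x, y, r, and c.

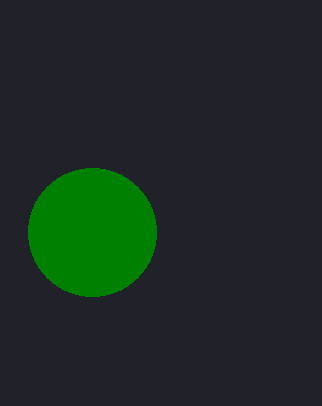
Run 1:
x = 92
y = 232
r = 64
c = 'green'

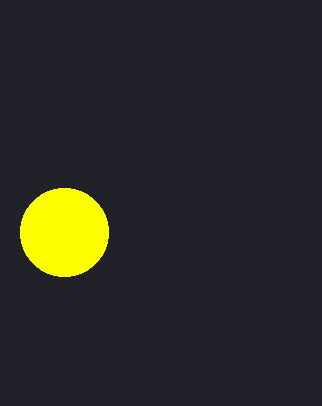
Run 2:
x = 64; y = 232; r = 44; c = 'yellow'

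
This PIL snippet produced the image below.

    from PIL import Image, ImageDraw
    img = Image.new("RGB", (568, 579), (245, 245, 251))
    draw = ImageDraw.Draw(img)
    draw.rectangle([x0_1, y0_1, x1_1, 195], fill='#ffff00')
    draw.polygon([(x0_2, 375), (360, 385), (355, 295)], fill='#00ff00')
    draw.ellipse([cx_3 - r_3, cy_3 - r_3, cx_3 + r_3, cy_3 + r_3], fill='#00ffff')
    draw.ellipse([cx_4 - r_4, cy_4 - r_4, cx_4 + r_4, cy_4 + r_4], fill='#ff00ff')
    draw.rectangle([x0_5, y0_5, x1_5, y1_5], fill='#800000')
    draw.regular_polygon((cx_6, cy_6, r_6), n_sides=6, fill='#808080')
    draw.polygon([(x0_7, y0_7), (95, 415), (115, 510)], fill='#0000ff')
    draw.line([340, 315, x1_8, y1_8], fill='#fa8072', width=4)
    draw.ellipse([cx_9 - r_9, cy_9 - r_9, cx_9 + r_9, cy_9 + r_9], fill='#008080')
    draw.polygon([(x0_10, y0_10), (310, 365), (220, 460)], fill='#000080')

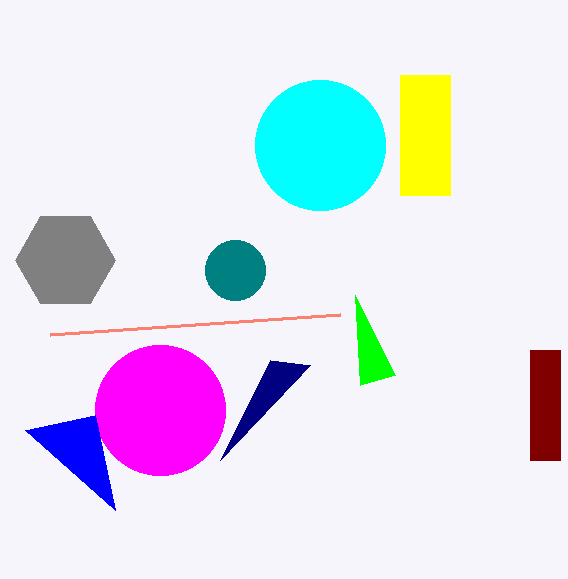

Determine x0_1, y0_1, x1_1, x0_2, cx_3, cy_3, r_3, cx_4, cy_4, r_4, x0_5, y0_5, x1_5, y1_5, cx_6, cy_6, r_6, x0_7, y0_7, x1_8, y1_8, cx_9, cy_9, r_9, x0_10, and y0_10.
x0_1 = 400, y0_1 = 75, x1_1 = 450, x0_2 = 395, cx_3 = 320, cy_3 = 145, r_3 = 65, cx_4 = 160, cy_4 = 410, r_4 = 65, x0_5 = 530, y0_5 = 350, x1_5 = 560, y1_5 = 460, cx_6 = 65, cy_6 = 260, r_6 = 50, x0_7 = 25, y0_7 = 430, x1_8 = 50, y1_8 = 335, cx_9 = 235, cy_9 = 270, r_9 = 30, x0_10 = 270, y0_10 = 360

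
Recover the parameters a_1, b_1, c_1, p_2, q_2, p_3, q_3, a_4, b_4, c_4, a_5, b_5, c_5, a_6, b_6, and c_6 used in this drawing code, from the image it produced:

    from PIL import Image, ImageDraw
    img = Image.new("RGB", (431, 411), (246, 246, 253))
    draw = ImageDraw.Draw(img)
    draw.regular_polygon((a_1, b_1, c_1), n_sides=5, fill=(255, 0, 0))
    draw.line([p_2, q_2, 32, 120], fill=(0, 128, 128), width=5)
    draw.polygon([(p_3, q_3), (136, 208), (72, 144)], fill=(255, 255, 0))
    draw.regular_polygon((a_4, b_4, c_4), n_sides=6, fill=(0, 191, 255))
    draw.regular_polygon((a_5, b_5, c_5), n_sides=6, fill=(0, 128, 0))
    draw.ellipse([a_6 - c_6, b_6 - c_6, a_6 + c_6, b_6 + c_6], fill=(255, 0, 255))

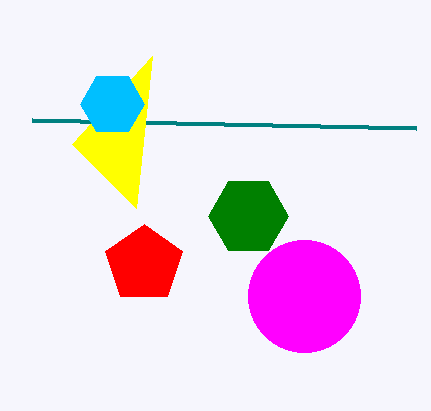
a_1 = 144
b_1 = 264
c_1 = 40
p_2 = 416
q_2 = 128
p_3 = 152
q_3 = 56
a_4 = 112
b_4 = 104
c_4 = 32
a_5 = 248
b_5 = 216
c_5 = 40
a_6 = 304
b_6 = 296
c_6 = 56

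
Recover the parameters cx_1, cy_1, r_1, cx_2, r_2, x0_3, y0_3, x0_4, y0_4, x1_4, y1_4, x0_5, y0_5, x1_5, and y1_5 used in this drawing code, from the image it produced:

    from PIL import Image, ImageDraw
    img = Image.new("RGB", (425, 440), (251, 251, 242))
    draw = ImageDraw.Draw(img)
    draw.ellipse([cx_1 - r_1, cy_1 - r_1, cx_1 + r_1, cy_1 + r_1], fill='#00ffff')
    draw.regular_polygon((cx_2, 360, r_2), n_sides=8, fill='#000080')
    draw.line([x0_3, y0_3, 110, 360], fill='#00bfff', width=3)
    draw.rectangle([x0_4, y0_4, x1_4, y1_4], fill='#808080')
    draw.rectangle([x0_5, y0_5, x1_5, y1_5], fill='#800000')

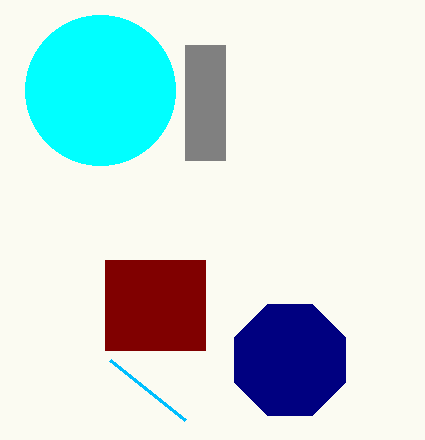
cx_1 = 100
cy_1 = 90
r_1 = 75
cx_2 = 290
r_2 = 60
x0_3 = 185
y0_3 = 420
x0_4 = 185
y0_4 = 45
x1_4 = 225
y1_4 = 160
x0_5 = 105
y0_5 = 260
x1_5 = 205
y1_5 = 350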